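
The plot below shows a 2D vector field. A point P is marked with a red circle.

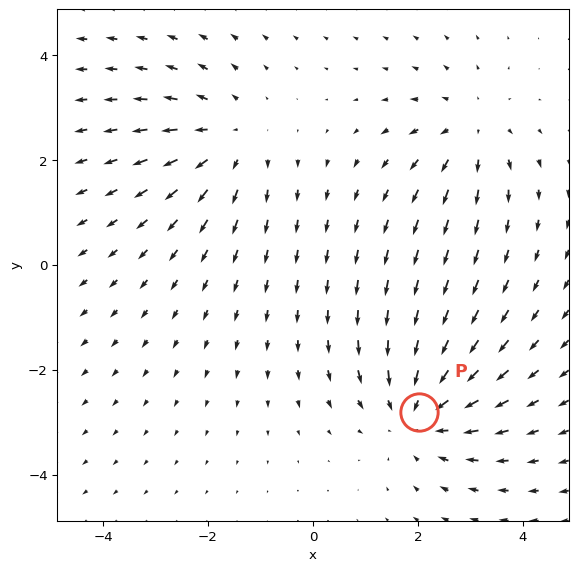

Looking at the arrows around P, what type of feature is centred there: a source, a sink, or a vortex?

sink

At P (2.0, -2.8) the arrows converge inward. Divergence about -4, curl ≈0 — negative divergence with near-zero curl is a sink.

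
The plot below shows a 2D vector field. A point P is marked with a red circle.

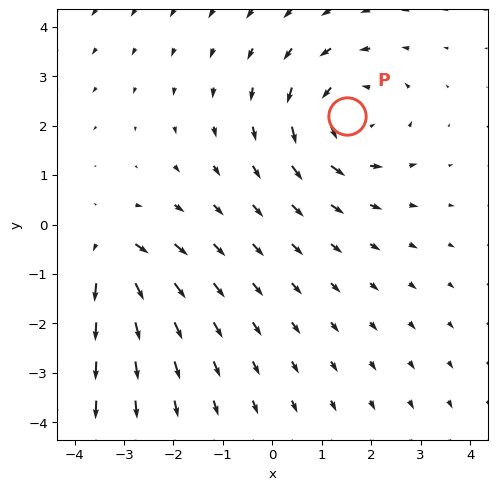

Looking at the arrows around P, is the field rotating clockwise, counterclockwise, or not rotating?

counterclockwise

Near P at (1.5, 2.2) the arrows circulate counterclockwise. The curl (z-component) there is about +3; positive curl means counterclockwise rotation.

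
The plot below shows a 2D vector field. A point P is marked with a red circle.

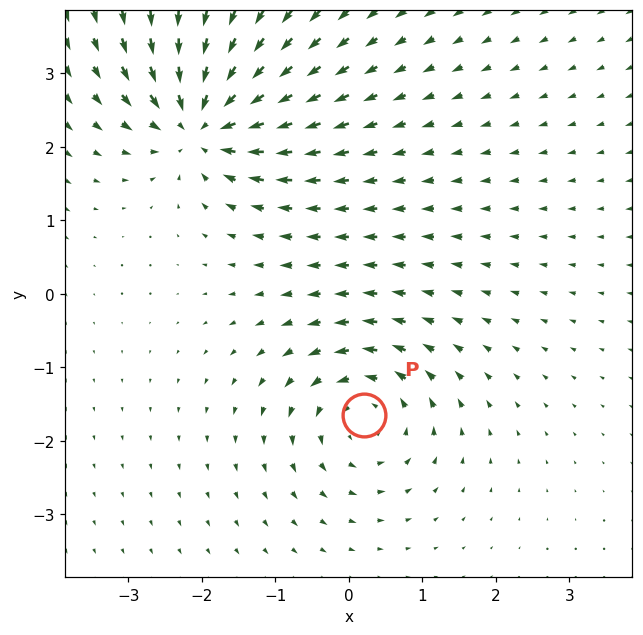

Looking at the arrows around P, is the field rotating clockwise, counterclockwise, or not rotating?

counterclockwise

Near P at (0.2, -1.6) the arrows circulate counterclockwise. The curl (z-component) there is about +4; positive curl means counterclockwise rotation.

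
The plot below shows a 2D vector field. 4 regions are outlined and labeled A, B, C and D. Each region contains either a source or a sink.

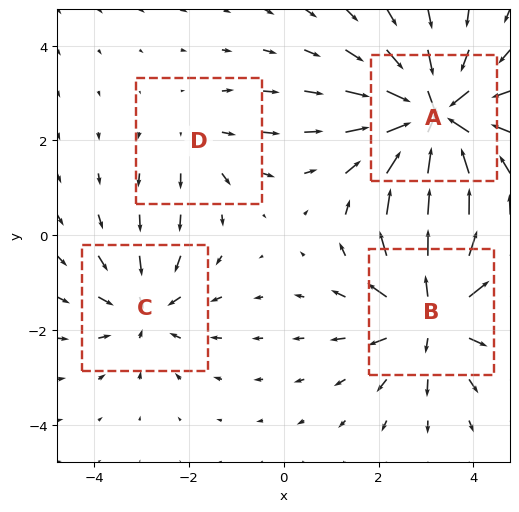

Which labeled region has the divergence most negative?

A

Divergence at each region's feature centre — A: about -7, B: about +6, C: about -4, D: about +2. Region A is most negative.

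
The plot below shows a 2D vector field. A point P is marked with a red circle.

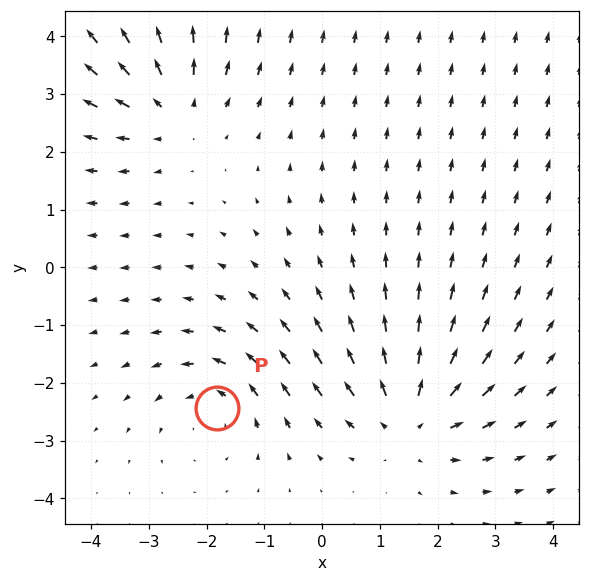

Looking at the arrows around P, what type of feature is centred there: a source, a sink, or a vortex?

vortex

At P (-1.8, -2.4) the arrows circulate counterclockwise. Divergence ≈0, curl about +3 — near-zero divergence with nonzero curl is a vortex.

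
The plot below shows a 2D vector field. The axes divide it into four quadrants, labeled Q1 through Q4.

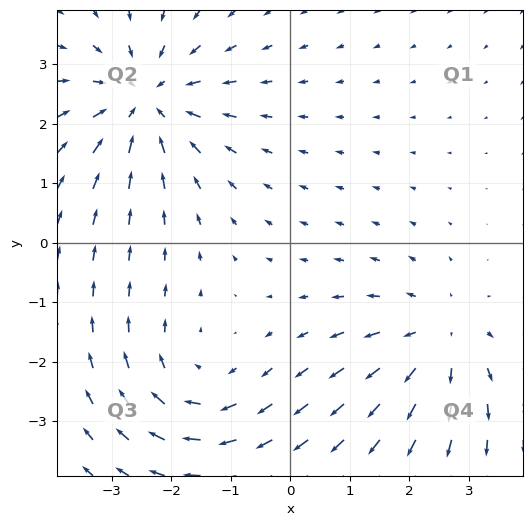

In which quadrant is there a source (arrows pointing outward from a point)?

The source sits at approximately (2.5, -1.6), which lies in quadrant Q4. The divergence there is about +3, positive as expected for a source.

Q4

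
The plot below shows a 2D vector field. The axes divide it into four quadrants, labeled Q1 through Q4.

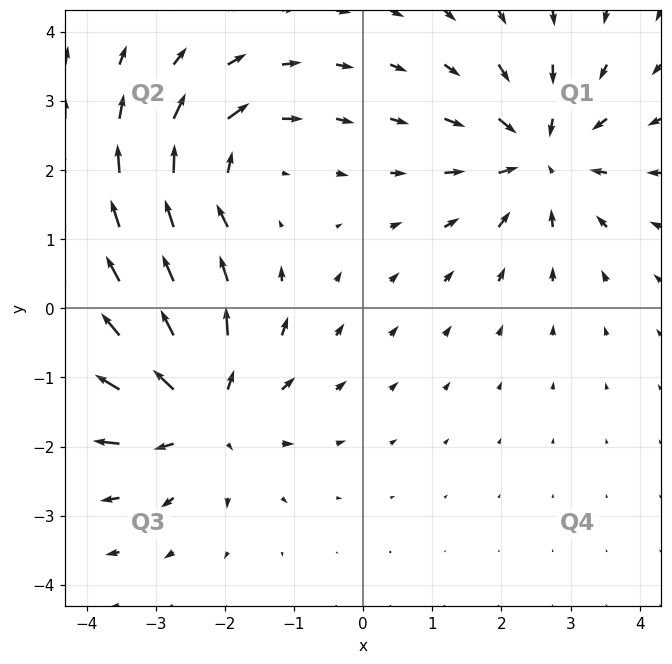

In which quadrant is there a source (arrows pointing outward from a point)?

The source sits at approximately (-2.4, -1.5), which lies in quadrant Q3. The divergence there is about +5, positive as expected for a source.

Q3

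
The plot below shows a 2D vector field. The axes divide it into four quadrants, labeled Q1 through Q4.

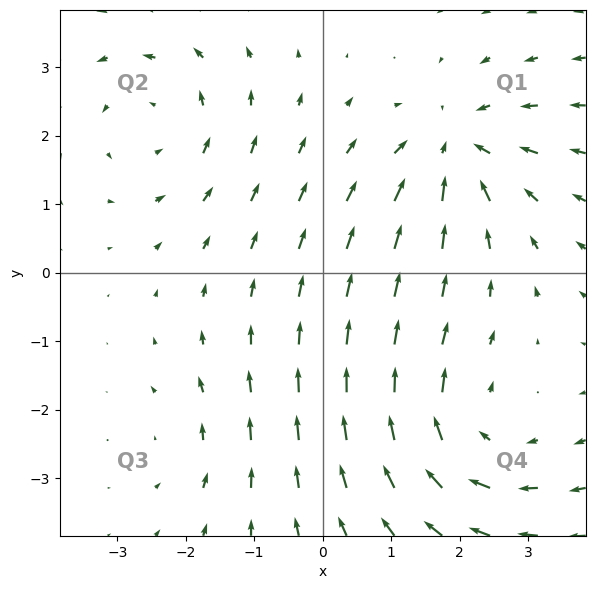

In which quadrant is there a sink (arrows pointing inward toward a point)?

The sink sits at approximately (1.9, 1.8), which lies in quadrant Q1. The divergence there is about -5, negative as expected for a sink.

Q1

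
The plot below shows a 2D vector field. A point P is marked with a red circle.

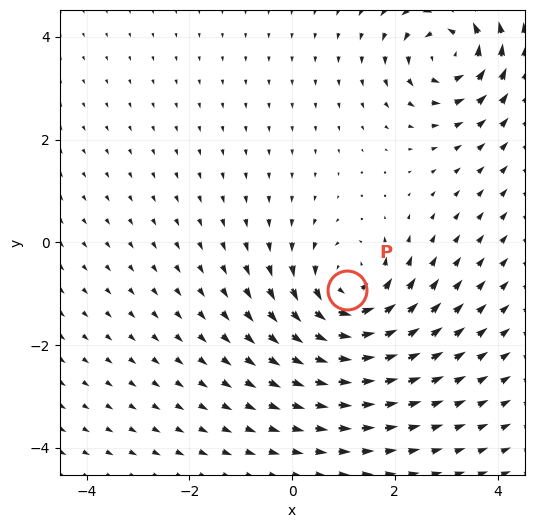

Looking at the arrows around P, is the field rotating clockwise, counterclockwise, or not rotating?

Near P at (1.1, -0.9) the arrows circulate counterclockwise. The curl (z-component) there is about +5; positive curl means counterclockwise rotation.

counterclockwise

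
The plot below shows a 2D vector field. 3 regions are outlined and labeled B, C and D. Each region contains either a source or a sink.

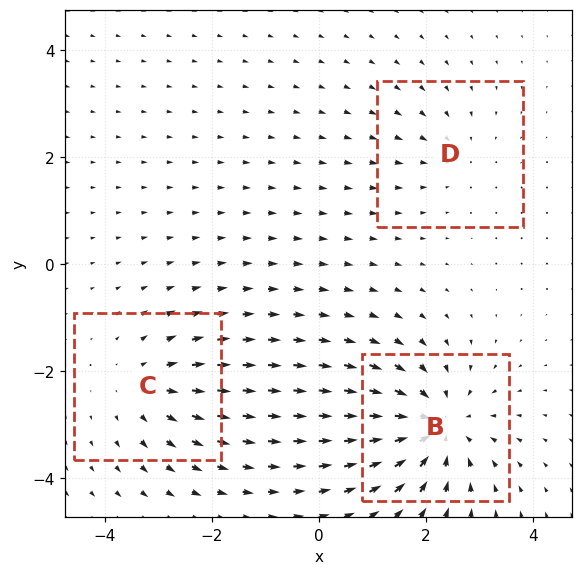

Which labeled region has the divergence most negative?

Divergence at each region's feature centre — B: about -5, C: about +3, D: about -2. Region B is most negative.

B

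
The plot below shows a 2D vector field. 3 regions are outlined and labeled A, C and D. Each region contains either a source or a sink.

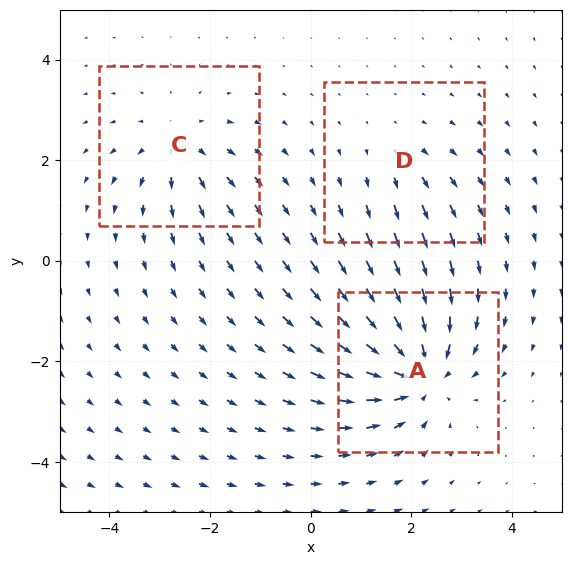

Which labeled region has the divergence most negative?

Divergence at each region's feature centre — A: about -6, C: about +3, D: about +2. Region A is most negative.

A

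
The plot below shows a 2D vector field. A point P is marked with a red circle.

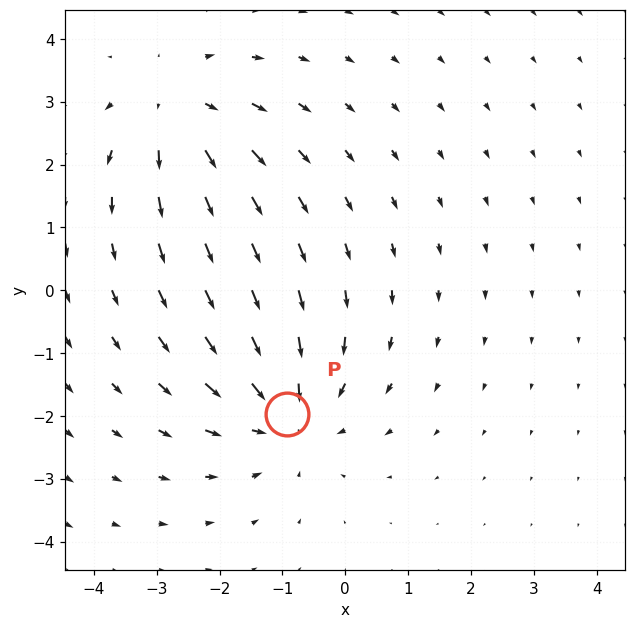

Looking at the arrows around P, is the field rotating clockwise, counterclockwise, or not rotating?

not rotating

Near P at (-0.9, -2.0) the arrows show no circulation. The curl there is ≈0.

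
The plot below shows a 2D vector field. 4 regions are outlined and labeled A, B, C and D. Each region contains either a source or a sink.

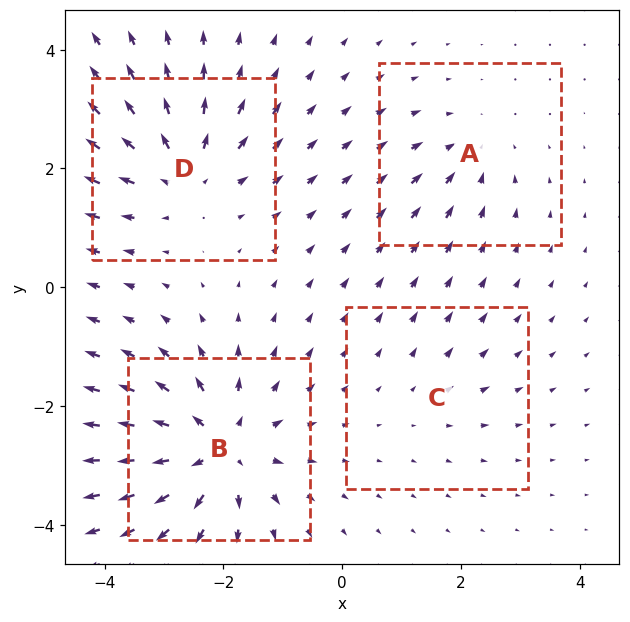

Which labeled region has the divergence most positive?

Divergence at each region's feature centre — A: about -3, B: about +7, C: about +2, D: about +6. Region B is most positive.

B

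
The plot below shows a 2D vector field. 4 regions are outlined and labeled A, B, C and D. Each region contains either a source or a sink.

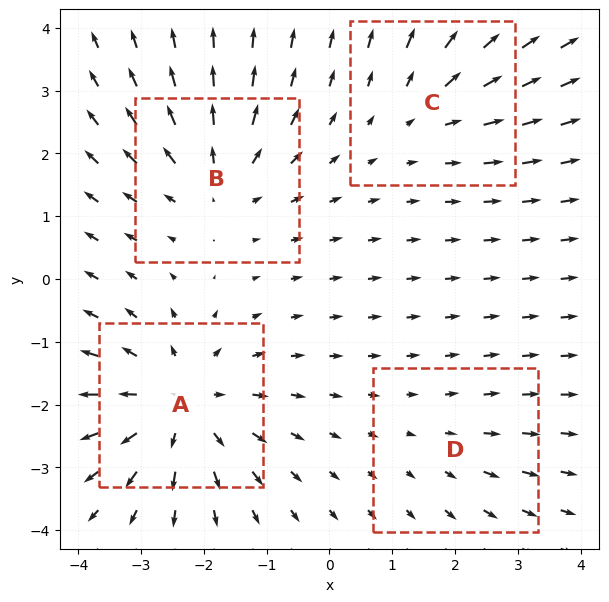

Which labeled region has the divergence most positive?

Divergence at each region's feature centre — A: about +6, B: about +4, C: about +3, D: about +2. Region A is most positive.

A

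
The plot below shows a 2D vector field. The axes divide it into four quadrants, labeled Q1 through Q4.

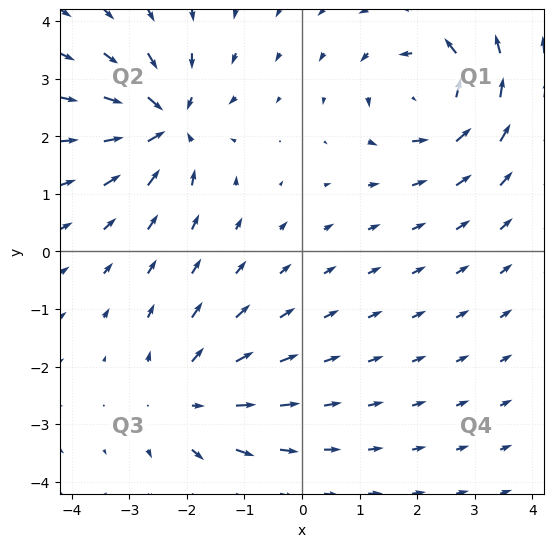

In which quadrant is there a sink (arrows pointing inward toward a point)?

The sink sits at approximately (-2.4, 2.2), which lies in quadrant Q2. The divergence there is about -7, negative as expected for a sink.

Q2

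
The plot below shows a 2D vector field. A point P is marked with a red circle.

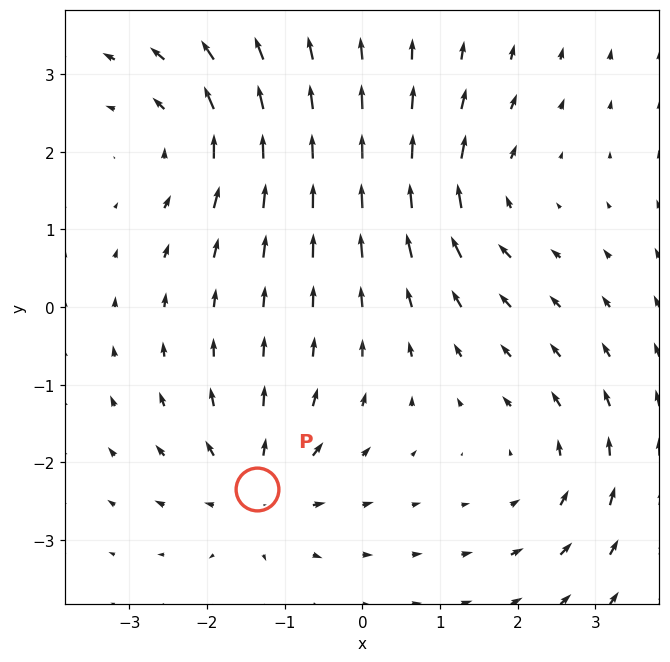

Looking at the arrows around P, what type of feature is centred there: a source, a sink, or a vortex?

source

At P (-1.4, -2.3) the arrows spread outward. Divergence about +4, curl ≈0 — positive divergence with near-zero curl is a source.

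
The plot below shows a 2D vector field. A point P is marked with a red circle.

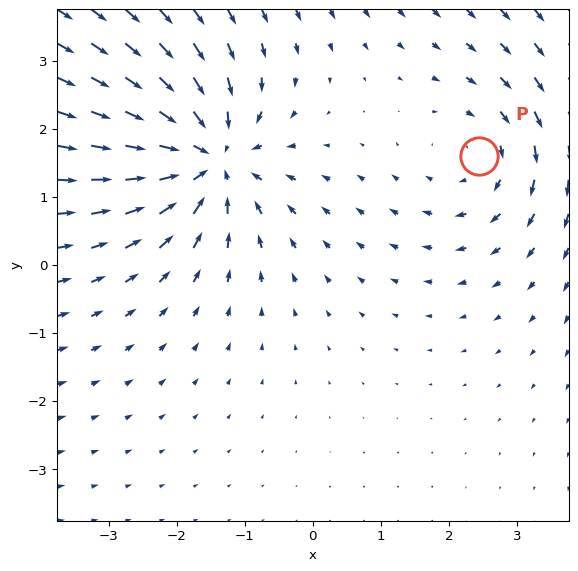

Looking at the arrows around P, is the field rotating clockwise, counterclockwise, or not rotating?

Near P at (2.4, 1.6) the arrows circulate clockwise. The curl (z-component) there is about -3; negative curl means clockwise rotation.

clockwise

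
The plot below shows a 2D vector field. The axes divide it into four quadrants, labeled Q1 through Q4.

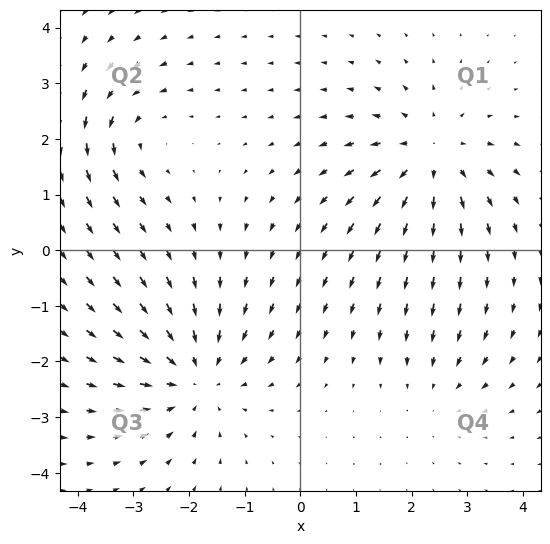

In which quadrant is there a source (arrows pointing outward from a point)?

Q1

The source sits at approximately (2.3, 1.7), which lies in quadrant Q1. The divergence there is about +4, positive as expected for a source.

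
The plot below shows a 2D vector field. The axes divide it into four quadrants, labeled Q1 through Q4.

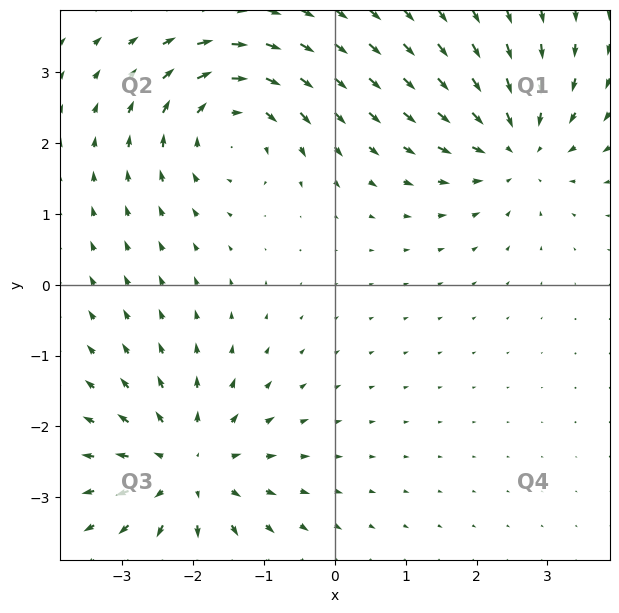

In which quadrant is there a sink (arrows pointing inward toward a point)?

Q1

The sink sits at approximately (2.6, 1.9), which lies in quadrant Q1. The divergence there is about -3, negative as expected for a sink.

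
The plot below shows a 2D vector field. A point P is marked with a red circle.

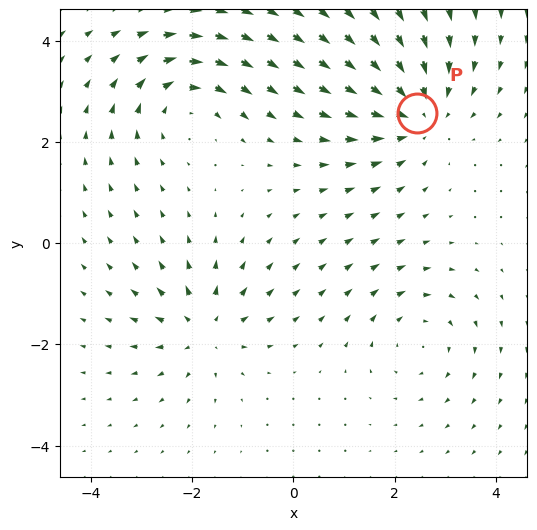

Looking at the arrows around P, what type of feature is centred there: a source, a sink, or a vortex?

At P (2.4, 2.6) the arrows converge inward. Divergence about -3, curl ≈0 — negative divergence with near-zero curl is a sink.

sink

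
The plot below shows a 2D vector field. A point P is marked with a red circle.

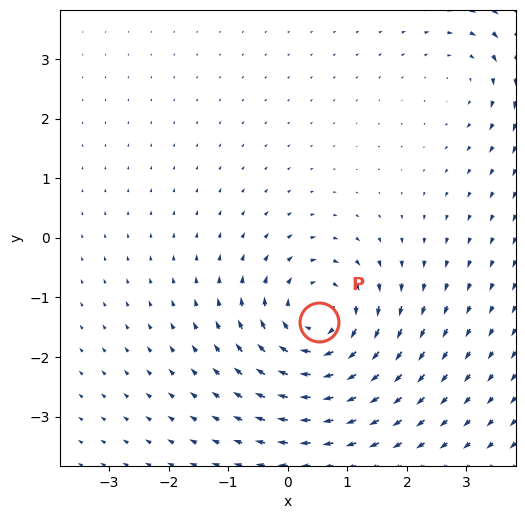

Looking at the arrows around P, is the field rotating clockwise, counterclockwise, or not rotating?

Near P at (0.5, -1.4) the arrows circulate clockwise. The curl (z-component) there is about -5; negative curl means clockwise rotation.

clockwise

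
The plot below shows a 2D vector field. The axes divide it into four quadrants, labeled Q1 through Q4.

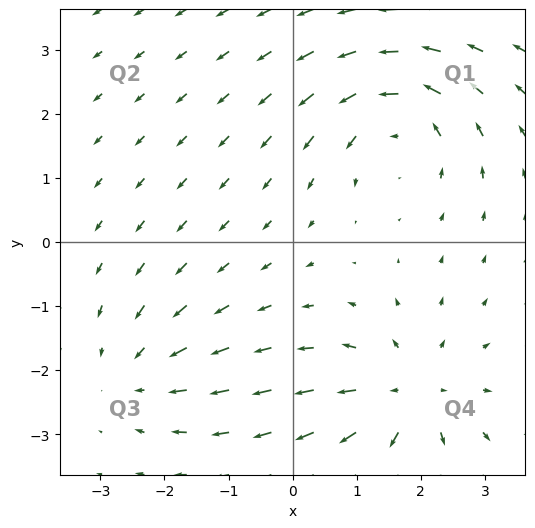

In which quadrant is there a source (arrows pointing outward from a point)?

Q4

The source sits at approximately (1.8, -2.4), which lies in quadrant Q4. The divergence there is about +4, positive as expected for a source.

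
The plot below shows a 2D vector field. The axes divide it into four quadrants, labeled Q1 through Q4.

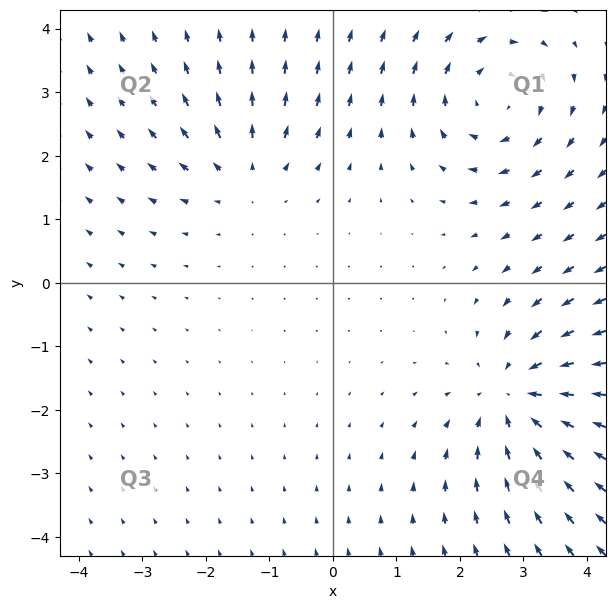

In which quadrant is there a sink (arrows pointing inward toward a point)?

Q4

The sink sits at approximately (2.9, -1.8), which lies in quadrant Q4. The divergence there is about -4, negative as expected for a sink.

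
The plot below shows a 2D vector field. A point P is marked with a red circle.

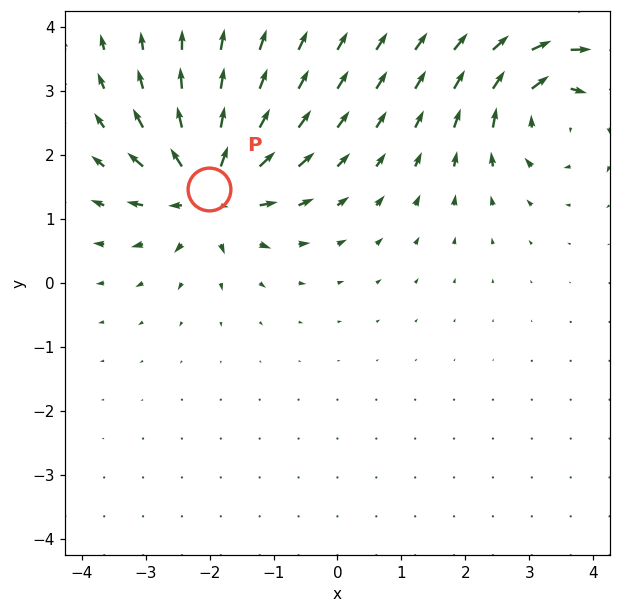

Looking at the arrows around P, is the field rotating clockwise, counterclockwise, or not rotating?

Near P at (-2.0, 1.5) the arrows show no circulation. The curl there is ≈0.

not rotating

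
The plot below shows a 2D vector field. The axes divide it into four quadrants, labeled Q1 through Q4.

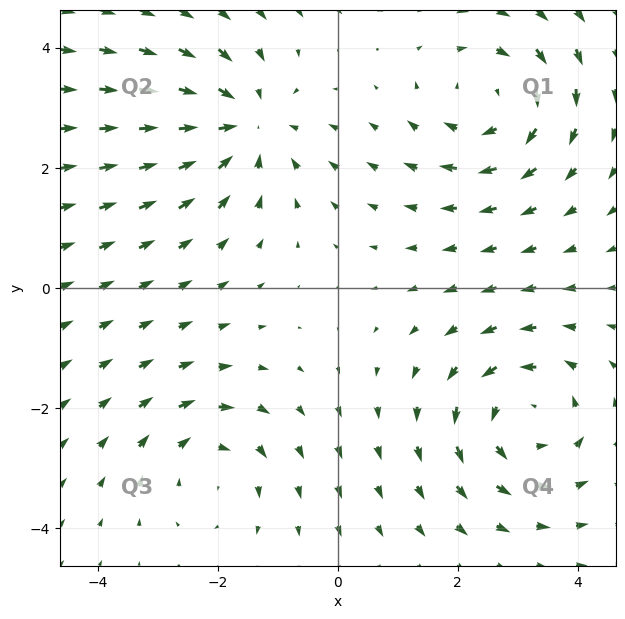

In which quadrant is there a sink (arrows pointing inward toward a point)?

The sink sits at approximately (-1.6, 2.7), which lies in quadrant Q2. The divergence there is about -4, negative as expected for a sink.

Q2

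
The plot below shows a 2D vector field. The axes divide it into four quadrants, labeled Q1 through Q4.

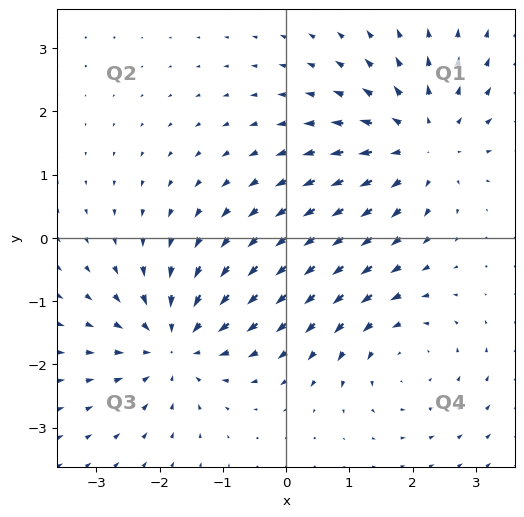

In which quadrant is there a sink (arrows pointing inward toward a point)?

Q3

The sink sits at approximately (-1.8, -1.7), which lies in quadrant Q3. The divergence there is about -5, negative as expected for a sink.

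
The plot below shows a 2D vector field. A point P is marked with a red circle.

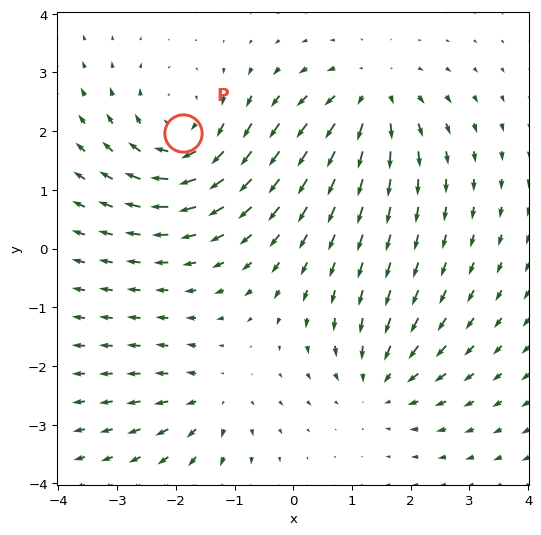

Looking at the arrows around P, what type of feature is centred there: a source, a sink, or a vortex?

At P (-1.9, 2.0) the arrows circulate clockwise. Divergence ≈0, curl about -5 — near-zero divergence with nonzero curl is a vortex.

vortex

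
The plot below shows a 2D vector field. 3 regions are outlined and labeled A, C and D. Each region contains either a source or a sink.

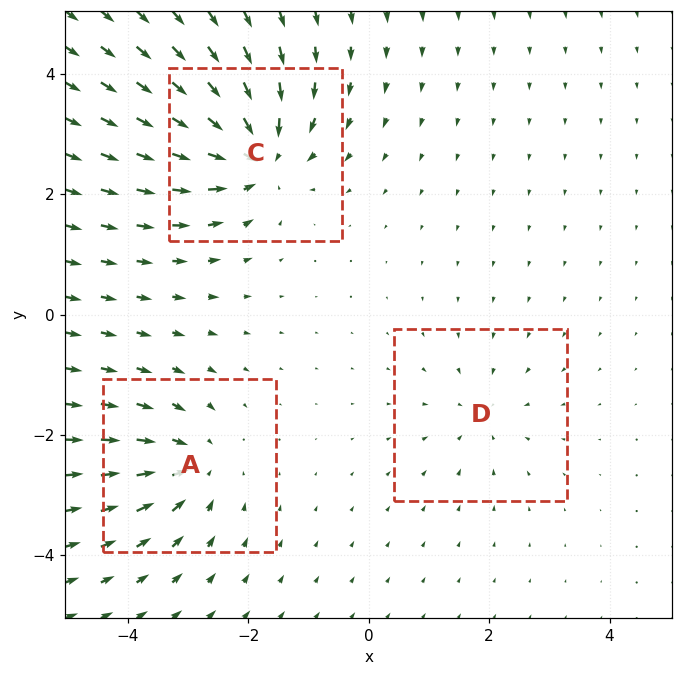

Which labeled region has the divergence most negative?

C

Divergence at each region's feature centre — A: about -4, C: about -6, D: about -3. Region C is most negative.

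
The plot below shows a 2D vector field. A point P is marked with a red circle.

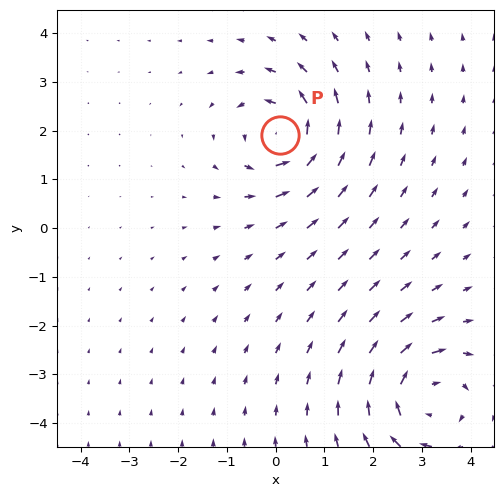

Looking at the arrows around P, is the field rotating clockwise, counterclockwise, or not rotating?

Near P at (0.1, 1.9) the arrows circulate counterclockwise. The curl (z-component) there is about +5; positive curl means counterclockwise rotation.

counterclockwise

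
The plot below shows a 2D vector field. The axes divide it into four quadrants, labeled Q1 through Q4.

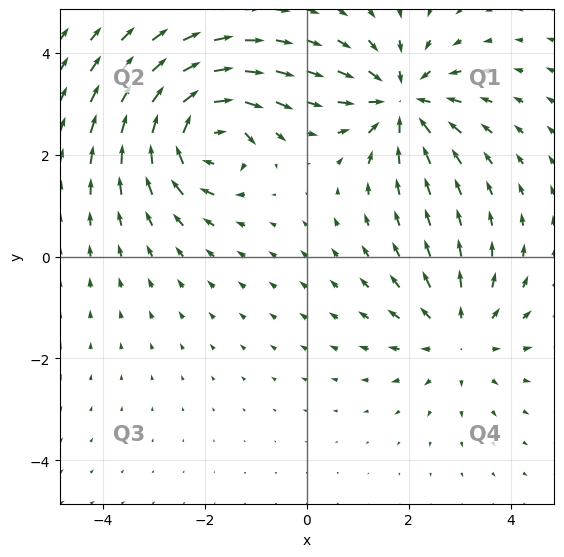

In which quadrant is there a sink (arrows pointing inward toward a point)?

Q1

The sink sits at approximately (1.9, 3.0), which lies in quadrant Q1. The divergence there is about -5, negative as expected for a sink.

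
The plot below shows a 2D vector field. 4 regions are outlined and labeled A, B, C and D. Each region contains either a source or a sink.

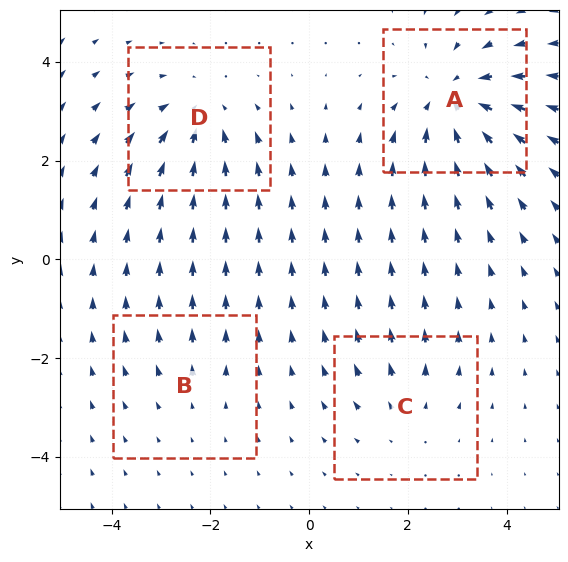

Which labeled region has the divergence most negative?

Divergence at each region's feature centre — A: about -6, B: about +2, C: about +3, D: about -5. Region A is most negative.

A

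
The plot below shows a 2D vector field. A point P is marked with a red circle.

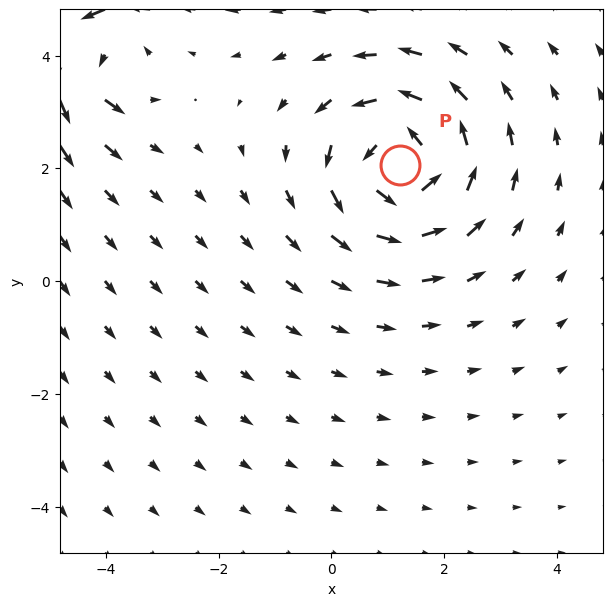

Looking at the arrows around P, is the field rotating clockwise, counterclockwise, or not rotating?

counterclockwise

Near P at (1.2, 2.1) the arrows circulate counterclockwise. The curl (z-component) there is about +5; positive curl means counterclockwise rotation.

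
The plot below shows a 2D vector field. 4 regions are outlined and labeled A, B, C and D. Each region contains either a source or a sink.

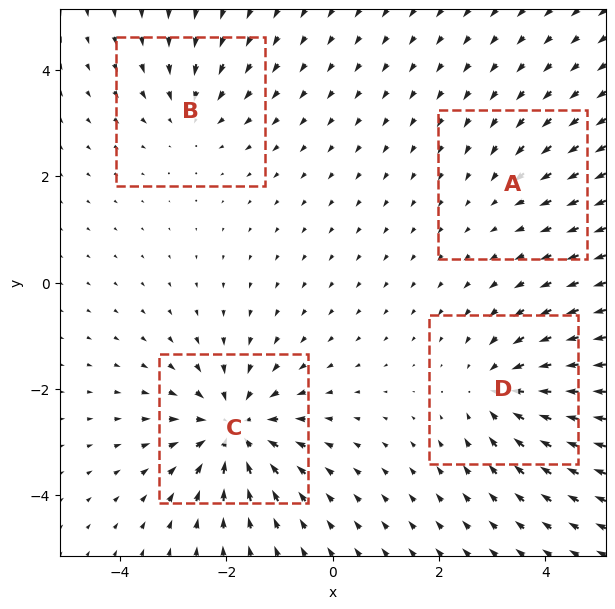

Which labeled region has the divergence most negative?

C

Divergence at each region's feature centre — A: about -2, B: about -3, C: about -7, D: about -5. Region C is most negative.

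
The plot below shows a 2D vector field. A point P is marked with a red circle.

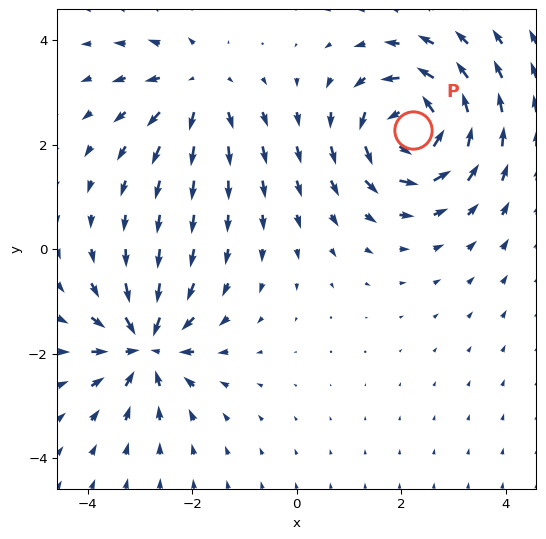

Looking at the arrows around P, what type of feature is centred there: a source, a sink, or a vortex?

At P (2.2, 2.3) the arrows circulate counterclockwise. Divergence ≈0, curl about +6 — near-zero divergence with nonzero curl is a vortex.

vortex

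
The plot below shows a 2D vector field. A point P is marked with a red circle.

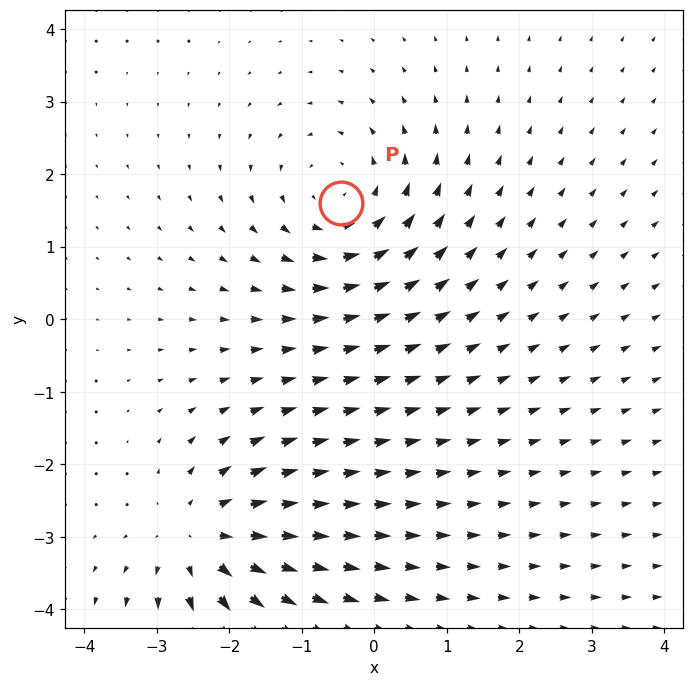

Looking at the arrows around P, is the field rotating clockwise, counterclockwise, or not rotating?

Near P at (-0.5, 1.6) the arrows circulate counterclockwise. The curl (z-component) there is about +3; positive curl means counterclockwise rotation.

counterclockwise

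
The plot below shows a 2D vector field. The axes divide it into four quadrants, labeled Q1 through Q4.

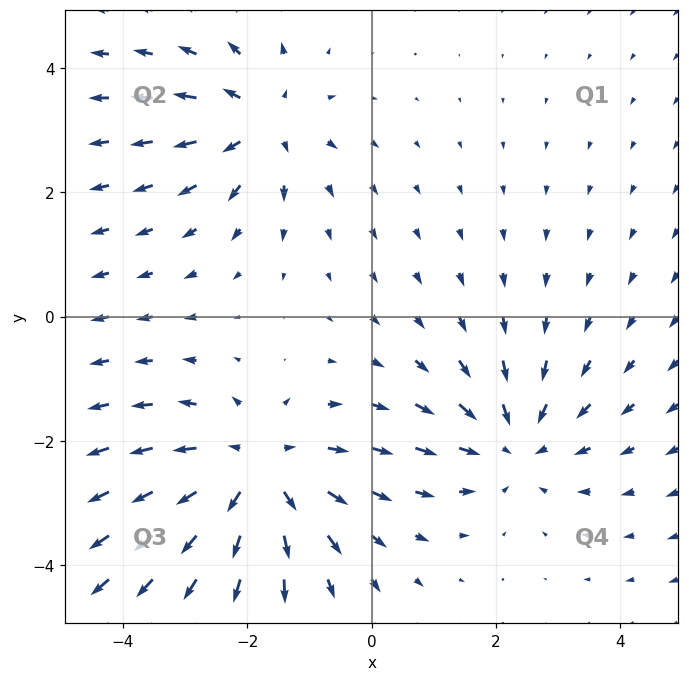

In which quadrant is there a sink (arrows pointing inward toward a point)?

Q4

The sink sits at approximately (2.3, -2.0), which lies in quadrant Q4. The divergence there is about -3, negative as expected for a sink.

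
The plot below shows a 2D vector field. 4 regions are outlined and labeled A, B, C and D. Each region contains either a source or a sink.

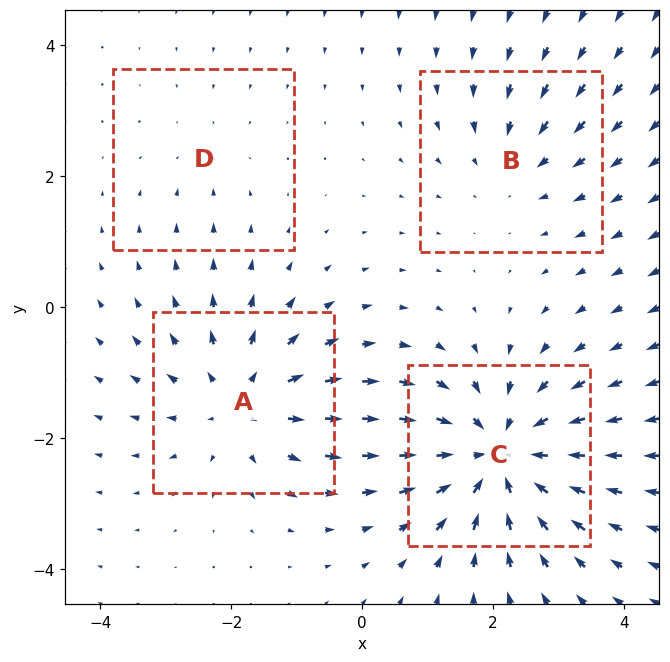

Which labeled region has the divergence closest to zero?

D

Divergence at each region's feature centre — A: about +5, B: about -3, C: about -6, D: about -2. Region D is closest to zero.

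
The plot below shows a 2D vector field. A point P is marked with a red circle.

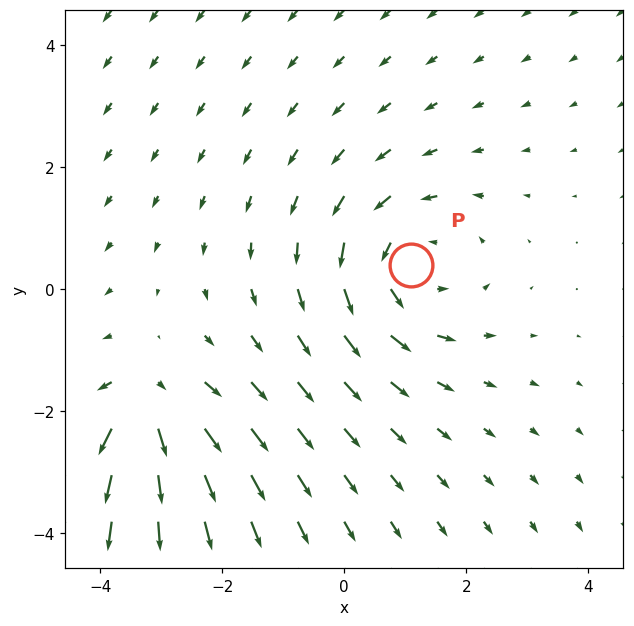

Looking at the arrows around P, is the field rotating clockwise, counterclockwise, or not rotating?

Near P at (1.1, 0.4) the arrows circulate counterclockwise. The curl (z-component) there is about +3; positive curl means counterclockwise rotation.

counterclockwise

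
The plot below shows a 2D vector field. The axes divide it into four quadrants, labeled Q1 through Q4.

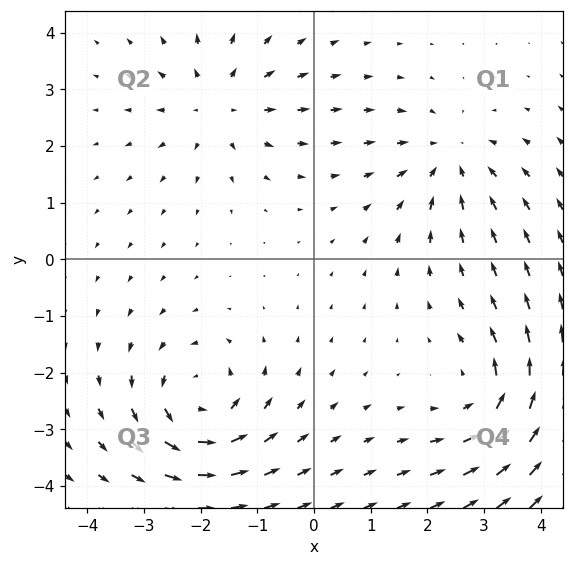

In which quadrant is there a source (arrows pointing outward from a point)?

Q2

The source sits at approximately (-1.7, 2.7), which lies in quadrant Q2. The divergence there is about +3, positive as expected for a source.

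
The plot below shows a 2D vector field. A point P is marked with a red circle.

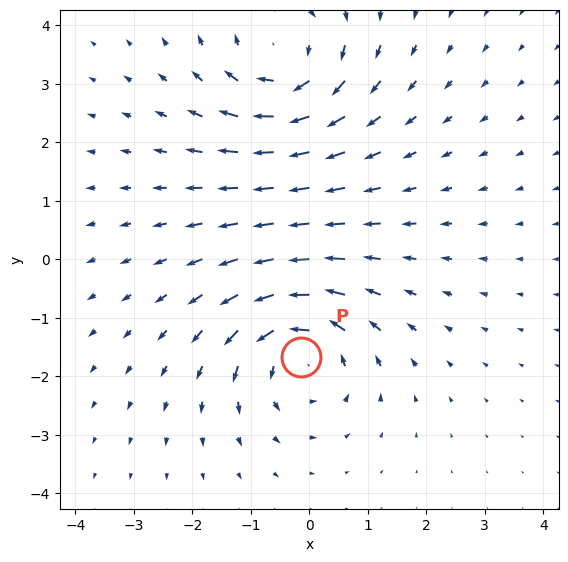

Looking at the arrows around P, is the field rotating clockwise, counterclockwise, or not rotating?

Near P at (-0.1, -1.7) the arrows circulate counterclockwise. The curl (z-component) there is about +5; positive curl means counterclockwise rotation.

counterclockwise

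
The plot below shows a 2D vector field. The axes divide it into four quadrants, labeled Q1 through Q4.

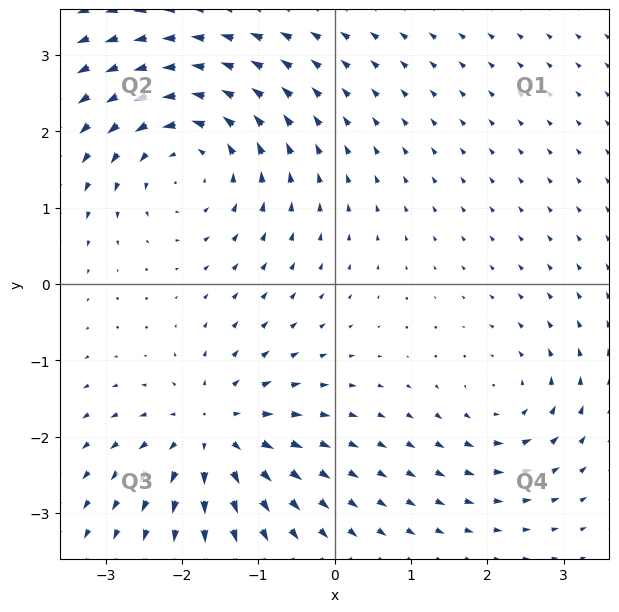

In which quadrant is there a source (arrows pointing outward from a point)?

Q3

The source sits at approximately (-1.6, -1.9), which lies in quadrant Q3. The divergence there is about +5, positive as expected for a source.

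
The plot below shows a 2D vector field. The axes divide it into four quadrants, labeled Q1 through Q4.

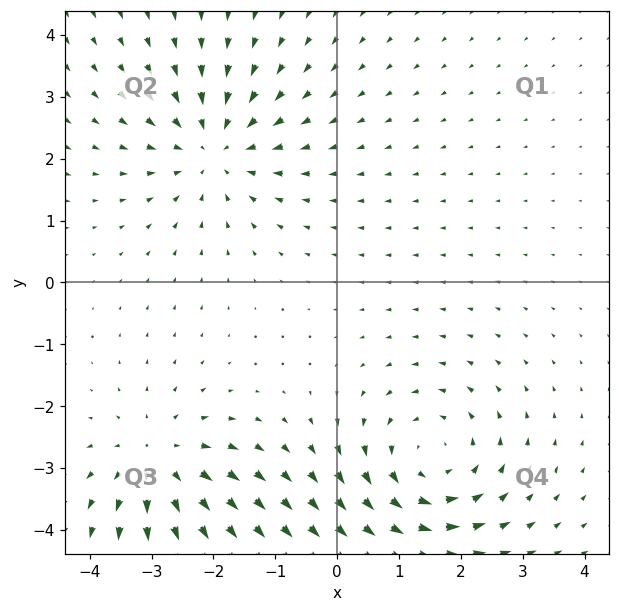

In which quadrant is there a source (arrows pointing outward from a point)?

Q3

The source sits at approximately (-2.9, -2.9), which lies in quadrant Q3. The divergence there is about +4, positive as expected for a source.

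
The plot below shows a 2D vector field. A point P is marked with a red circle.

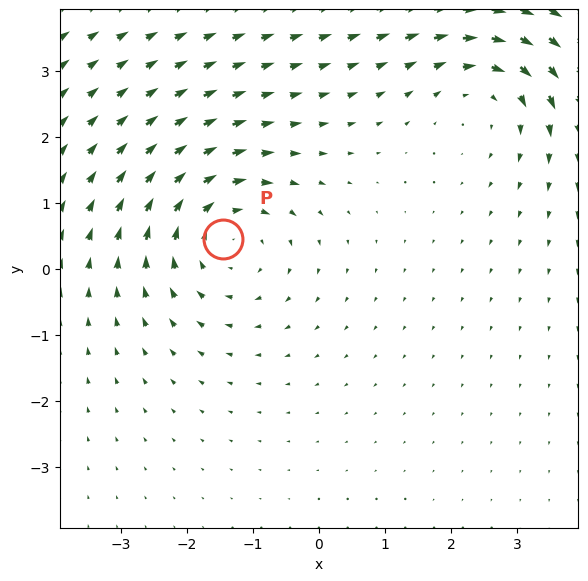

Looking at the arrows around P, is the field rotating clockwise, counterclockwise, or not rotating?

Near P at (-1.5, 0.4) the arrows circulate clockwise. The curl (z-component) there is about -3; negative curl means clockwise rotation.

clockwise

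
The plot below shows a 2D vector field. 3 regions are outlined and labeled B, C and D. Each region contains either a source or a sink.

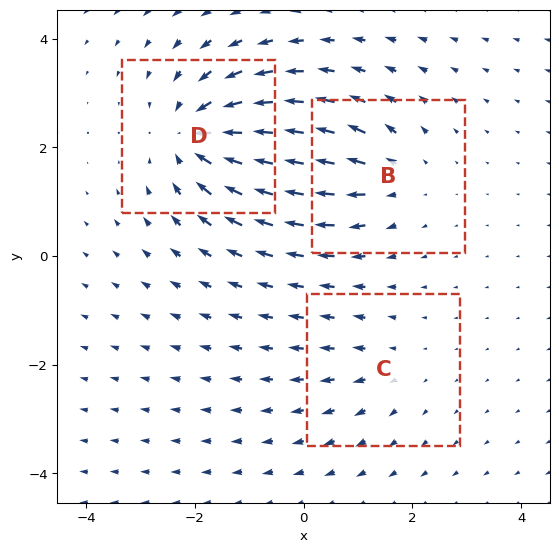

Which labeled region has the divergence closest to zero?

Divergence at each region's feature centre — B: about +3, C: about +2, D: about -5. Region C is closest to zero.

C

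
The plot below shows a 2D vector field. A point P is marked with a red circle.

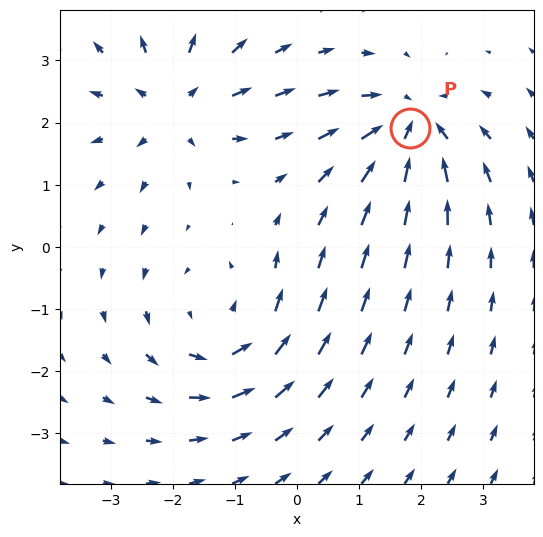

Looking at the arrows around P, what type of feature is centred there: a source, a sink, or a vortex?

At P (1.8, 1.9) the arrows converge inward. Divergence about -6, curl ≈0 — negative divergence with near-zero curl is a sink.

sink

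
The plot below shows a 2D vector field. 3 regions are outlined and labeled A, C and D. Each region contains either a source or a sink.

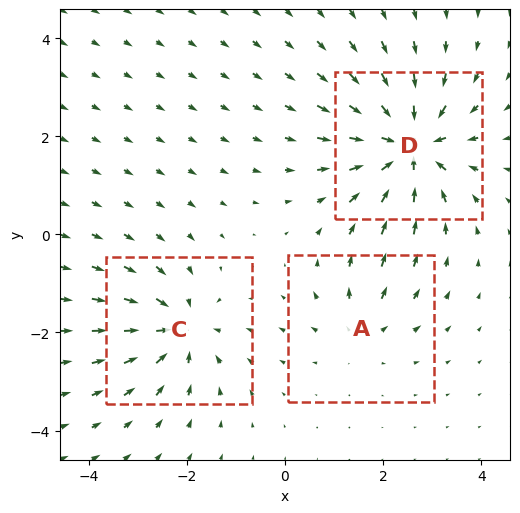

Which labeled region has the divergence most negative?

Divergence at each region's feature centre — A: about +2, C: about -4, D: about -6. Region D is most negative.

D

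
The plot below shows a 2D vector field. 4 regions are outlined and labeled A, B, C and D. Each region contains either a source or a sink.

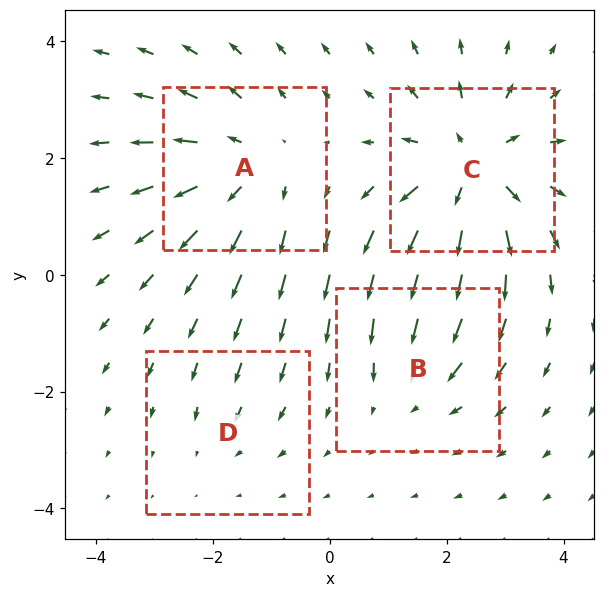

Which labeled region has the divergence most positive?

C

Divergence at each region's feature centre — A: about +4, B: about -3, C: about +6, D: about -2. Region C is most positive.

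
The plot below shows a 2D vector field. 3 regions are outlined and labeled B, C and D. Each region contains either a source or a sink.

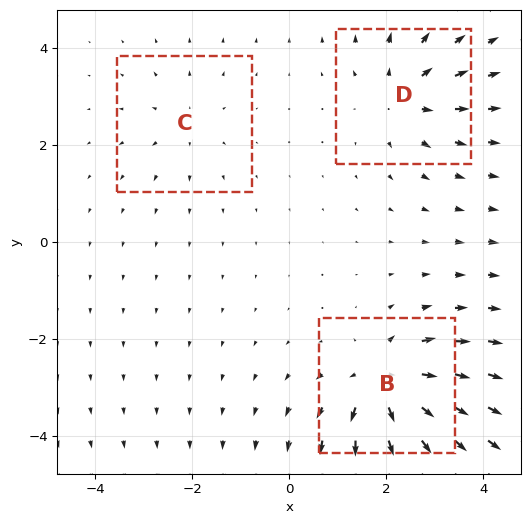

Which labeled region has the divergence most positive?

Divergence at each region's feature centre — B: about +6, C: about +2, D: about +4. Region B is most positive.

B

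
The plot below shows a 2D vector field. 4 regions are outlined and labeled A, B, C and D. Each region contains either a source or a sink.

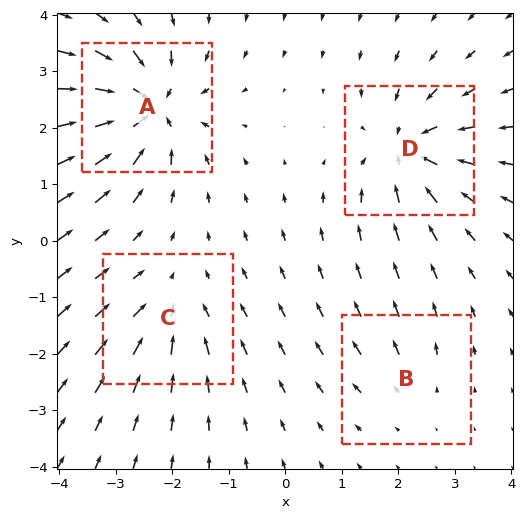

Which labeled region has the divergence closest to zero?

Divergence at each region's feature centre — A: about -8, B: about +2, C: about -4, D: about -6. Region B is closest to zero.

B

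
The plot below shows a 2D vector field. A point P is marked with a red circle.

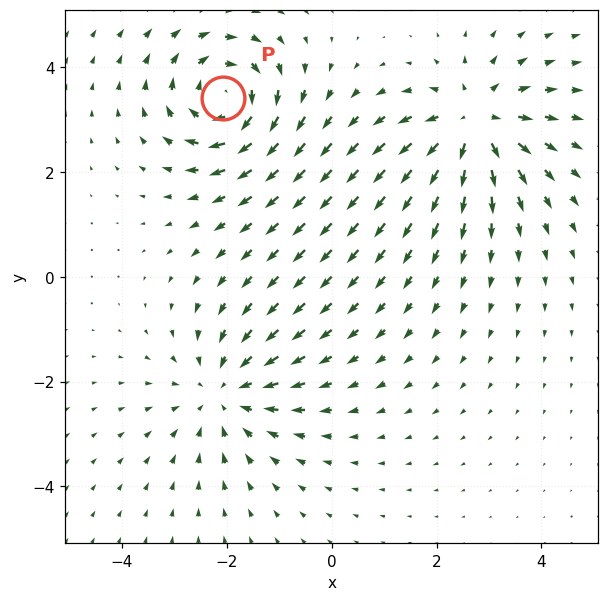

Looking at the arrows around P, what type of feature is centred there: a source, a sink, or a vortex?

vortex

At P (-2.1, 3.4) the arrows circulate clockwise. Divergence ≈0, curl about -5 — near-zero divergence with nonzero curl is a vortex.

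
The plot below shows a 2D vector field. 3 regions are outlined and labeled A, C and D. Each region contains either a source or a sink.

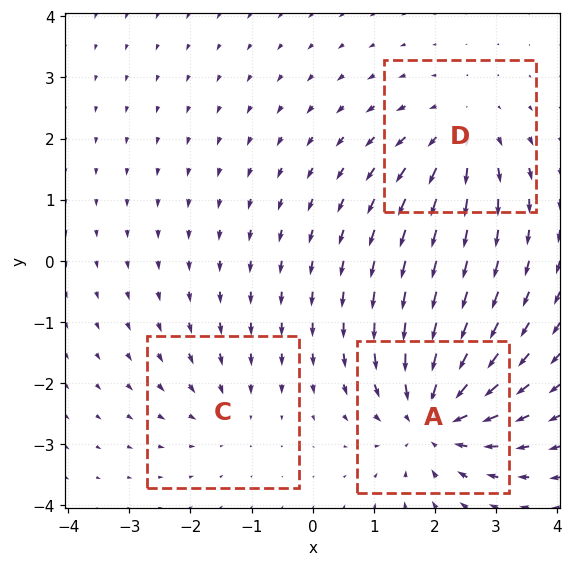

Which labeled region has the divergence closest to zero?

Divergence at each region's feature centre — A: about -5, C: about -2, D: about +3. Region C is closest to zero.

C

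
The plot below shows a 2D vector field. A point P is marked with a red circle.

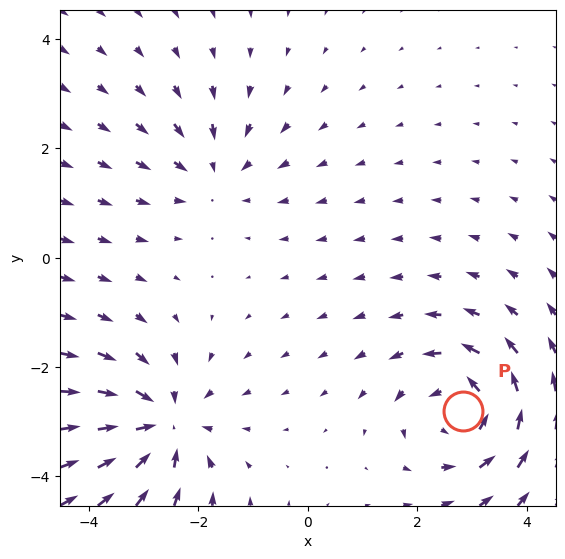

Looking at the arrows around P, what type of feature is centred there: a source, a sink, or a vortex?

At P (2.8, -2.8) the arrows circulate counterclockwise. Divergence ≈0, curl about +4 — near-zero divergence with nonzero curl is a vortex.

vortex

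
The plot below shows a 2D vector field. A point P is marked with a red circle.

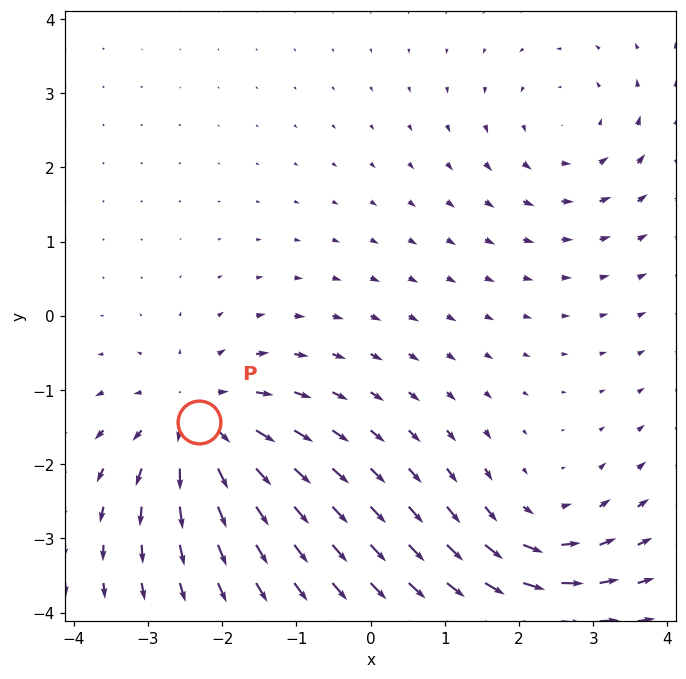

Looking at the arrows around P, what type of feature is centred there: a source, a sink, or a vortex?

source

At P (-2.3, -1.4) the arrows spread outward. Divergence about +4, curl ≈0 — positive divergence with near-zero curl is a source.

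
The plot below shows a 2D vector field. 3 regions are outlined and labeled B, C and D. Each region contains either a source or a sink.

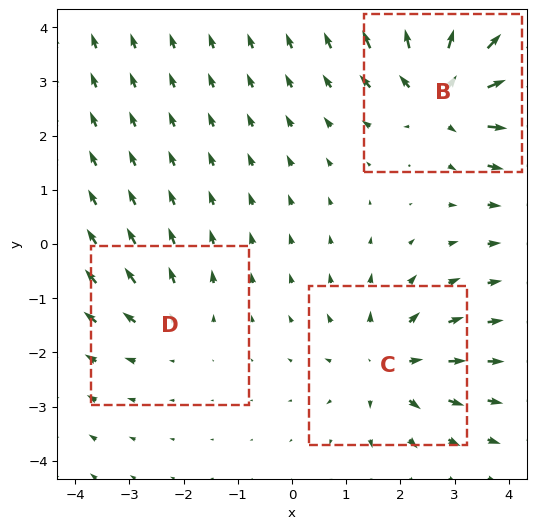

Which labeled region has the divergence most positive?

B

Divergence at each region's feature centre — B: about +5, C: about +3, D: about +2. Region B is most positive.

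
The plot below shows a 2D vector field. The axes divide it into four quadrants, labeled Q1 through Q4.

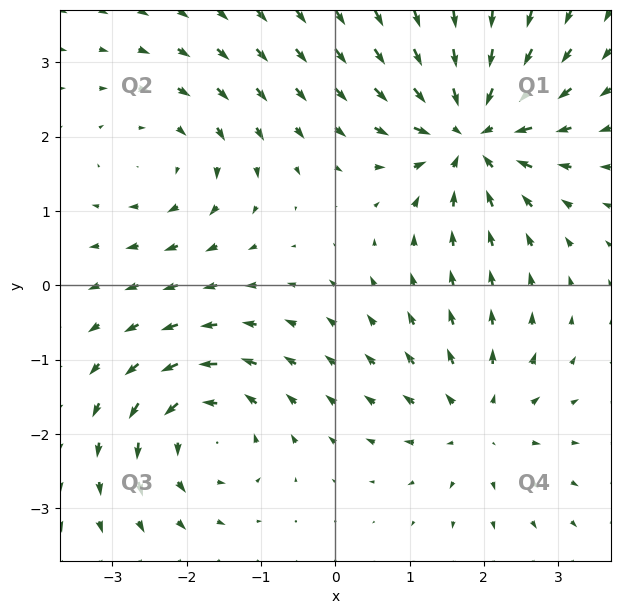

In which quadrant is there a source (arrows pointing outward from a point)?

The source sits at approximately (1.9, -1.8), which lies in quadrant Q4. The divergence there is about +4, positive as expected for a source.

Q4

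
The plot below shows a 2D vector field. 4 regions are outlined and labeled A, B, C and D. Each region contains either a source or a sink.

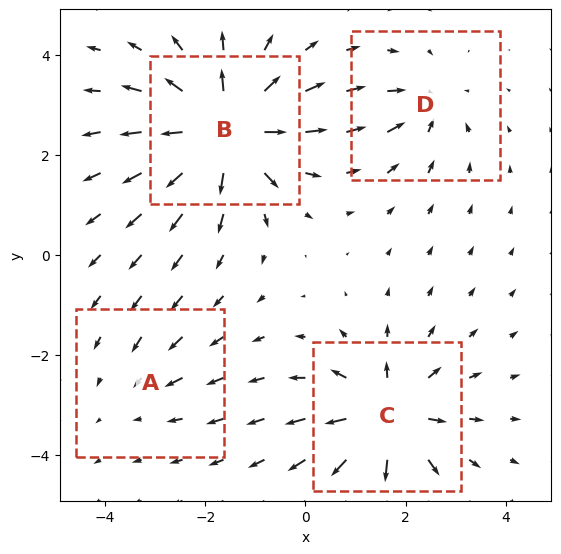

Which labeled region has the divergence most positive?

B

Divergence at each region's feature centre — A: about -2, B: about +8, C: about +7, D: about -4. Region B is most positive.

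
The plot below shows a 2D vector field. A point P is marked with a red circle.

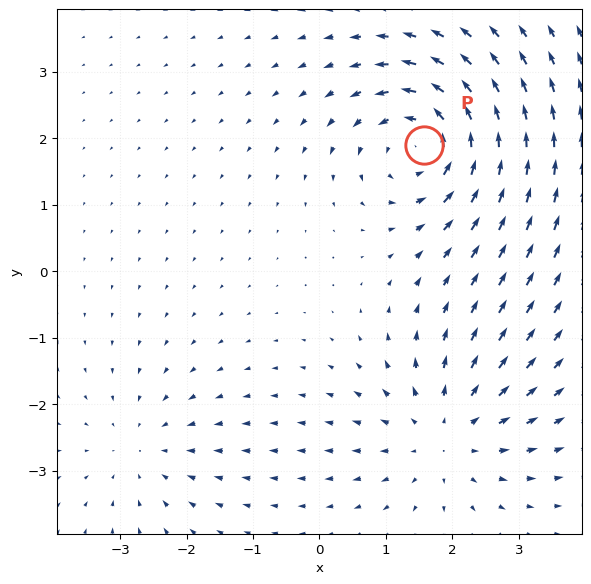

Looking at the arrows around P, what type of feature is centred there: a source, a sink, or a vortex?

At P (1.6, 1.9) the arrows circulate counterclockwise. Divergence ≈0, curl about +5 — near-zero divergence with nonzero curl is a vortex.

vortex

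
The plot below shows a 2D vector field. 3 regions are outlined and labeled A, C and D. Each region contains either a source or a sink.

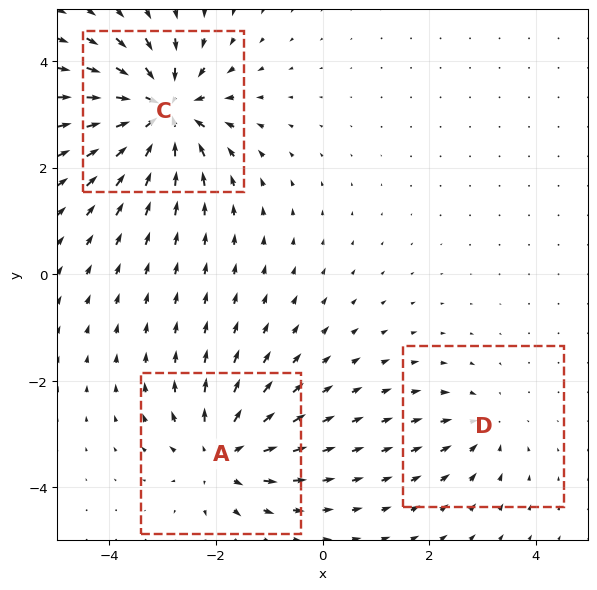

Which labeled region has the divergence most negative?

C

Divergence at each region's feature centre — A: about +4, C: about -6, D: about -2. Region C is most negative.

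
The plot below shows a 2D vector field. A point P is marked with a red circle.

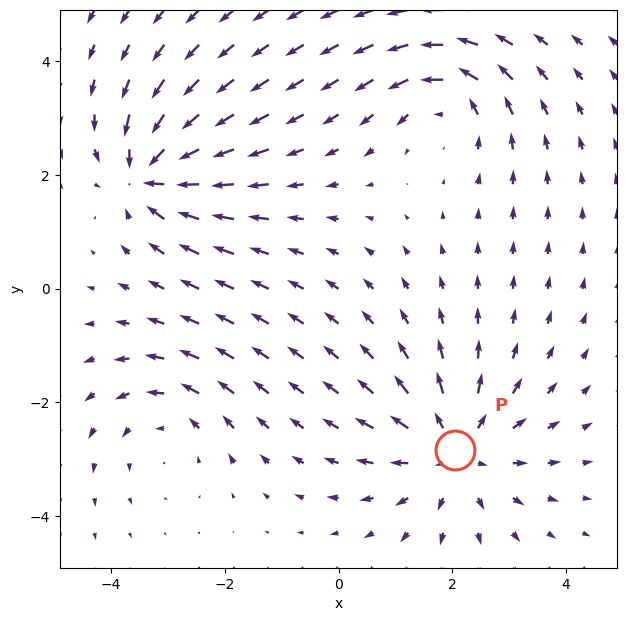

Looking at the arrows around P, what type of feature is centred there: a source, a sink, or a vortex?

At P (2.0, -2.8) the arrows spread outward. Divergence about +4, curl ≈0 — positive divergence with near-zero curl is a source.

source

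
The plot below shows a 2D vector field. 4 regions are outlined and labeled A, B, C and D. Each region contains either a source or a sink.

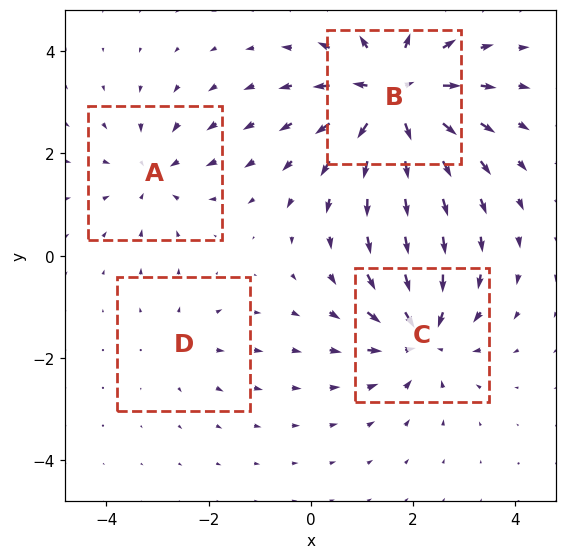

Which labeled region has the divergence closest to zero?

D

Divergence at each region's feature centre — A: about -4, B: about +8, C: about -6, D: about +2. Region D is closest to zero.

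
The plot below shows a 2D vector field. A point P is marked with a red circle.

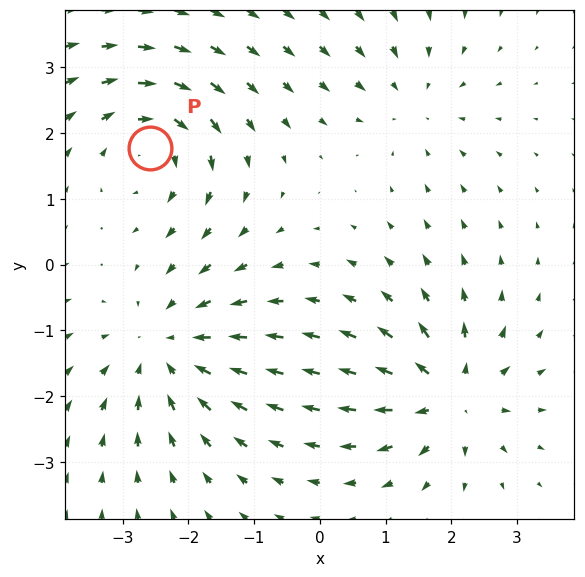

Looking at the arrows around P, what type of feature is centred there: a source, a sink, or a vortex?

At P (-2.6, 1.8) the arrows circulate clockwise. Divergence ≈0, curl about -4 — near-zero divergence with nonzero curl is a vortex.

vortex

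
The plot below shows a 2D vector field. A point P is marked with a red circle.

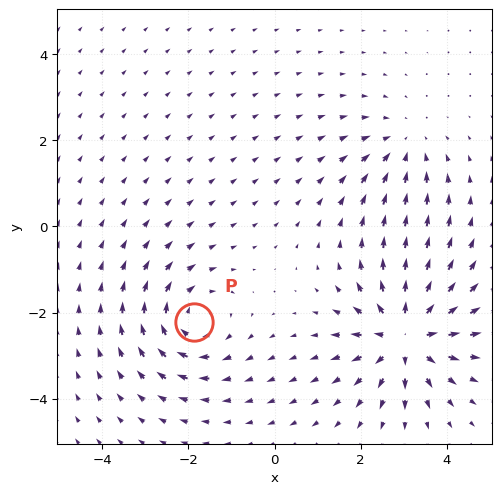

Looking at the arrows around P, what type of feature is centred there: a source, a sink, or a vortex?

vortex

At P (-1.9, -2.2) the arrows circulate clockwise. Divergence ≈0, curl about -3 — near-zero divergence with nonzero curl is a vortex.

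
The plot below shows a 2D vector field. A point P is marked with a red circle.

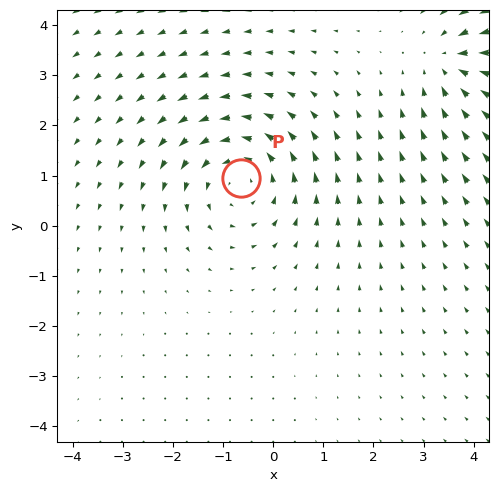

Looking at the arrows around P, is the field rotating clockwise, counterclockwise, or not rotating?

Near P at (-0.6, 0.9) the arrows circulate counterclockwise. The curl (z-component) there is about +4; positive curl means counterclockwise rotation.

counterclockwise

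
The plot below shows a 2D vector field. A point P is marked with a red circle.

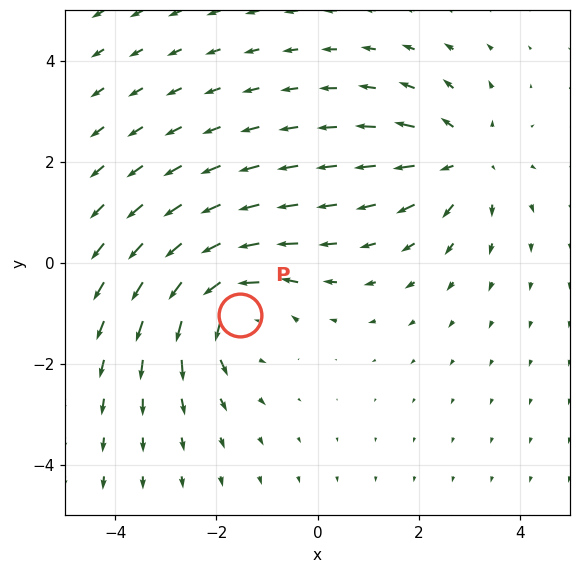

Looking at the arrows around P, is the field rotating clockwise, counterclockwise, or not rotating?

Near P at (-1.5, -1.0) the arrows circulate counterclockwise. The curl (z-component) there is about +5; positive curl means counterclockwise rotation.

counterclockwise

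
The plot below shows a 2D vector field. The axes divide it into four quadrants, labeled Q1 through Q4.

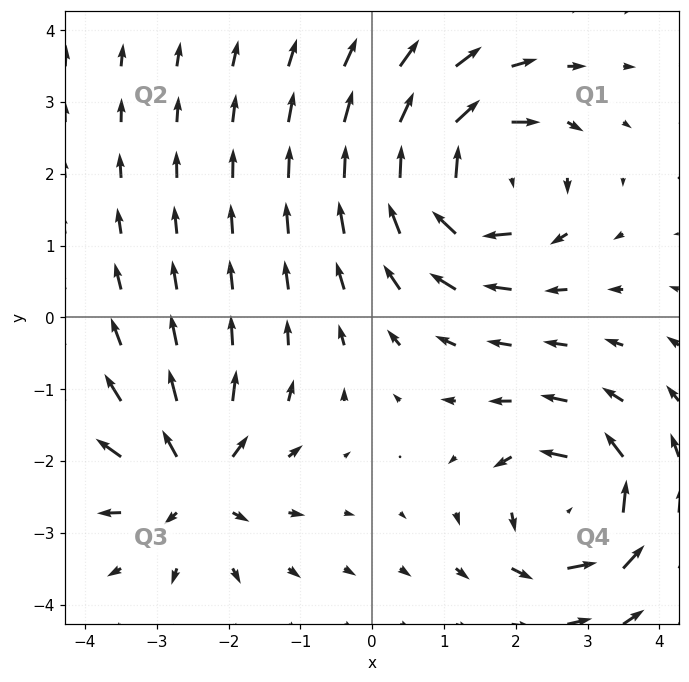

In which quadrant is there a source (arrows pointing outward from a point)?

The source sits at approximately (-2.5, -2.3), which lies in quadrant Q3. The divergence there is about +5, positive as expected for a source.

Q3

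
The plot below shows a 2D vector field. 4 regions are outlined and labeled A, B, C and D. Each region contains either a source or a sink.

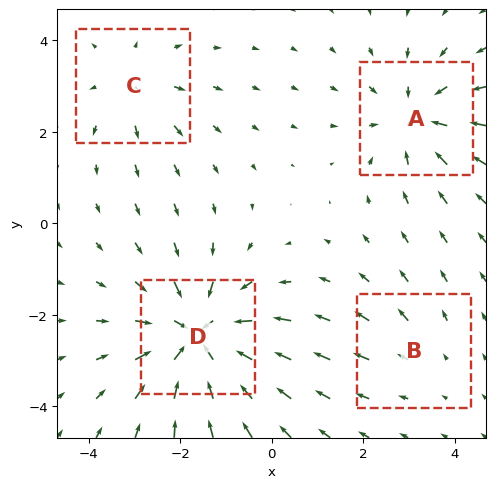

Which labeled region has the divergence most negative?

D

Divergence at each region's feature centre — A: about -4, B: about +2, C: about +3, D: about -6. Region D is most negative.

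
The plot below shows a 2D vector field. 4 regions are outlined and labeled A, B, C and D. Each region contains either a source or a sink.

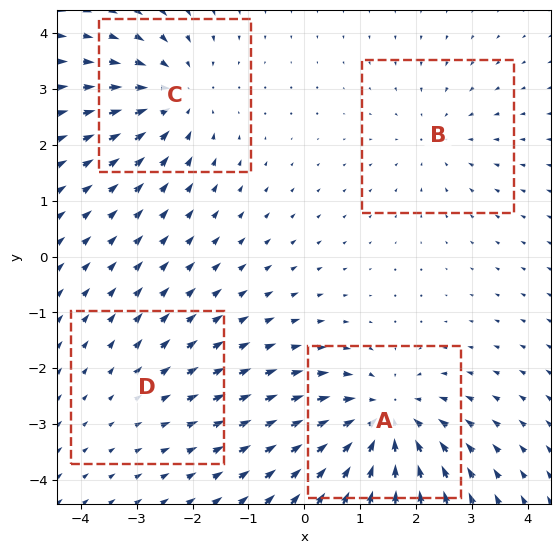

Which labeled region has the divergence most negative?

A

Divergence at each region's feature centre — A: about -6, B: about -3, C: about -4, D: about +2. Region A is most negative.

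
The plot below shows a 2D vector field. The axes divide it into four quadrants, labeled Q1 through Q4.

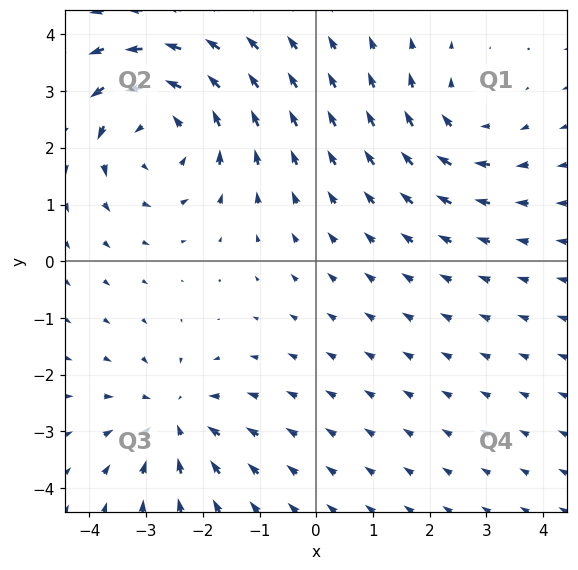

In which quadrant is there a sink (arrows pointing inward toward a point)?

The sink sits at approximately (-2.5, -2.8), which lies in quadrant Q3. The divergence there is about -3, negative as expected for a sink.

Q3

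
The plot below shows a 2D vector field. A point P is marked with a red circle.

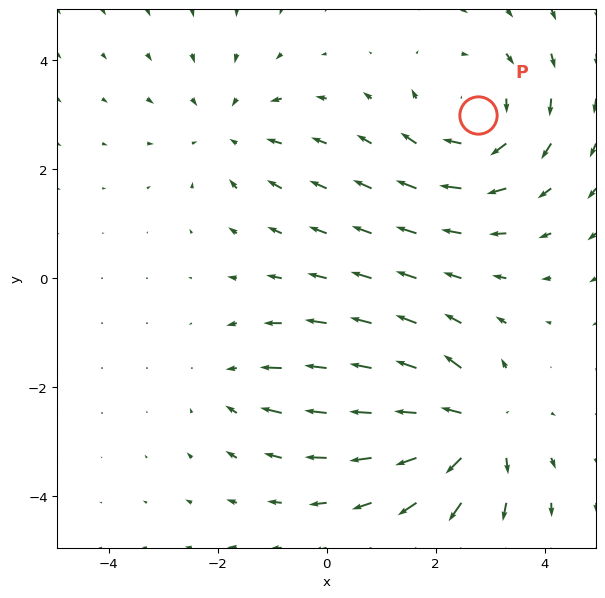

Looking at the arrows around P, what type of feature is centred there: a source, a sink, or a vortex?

vortex

At P (2.8, 3.0) the arrows circulate clockwise. Divergence ≈0, curl about -4 — near-zero divergence with nonzero curl is a vortex.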